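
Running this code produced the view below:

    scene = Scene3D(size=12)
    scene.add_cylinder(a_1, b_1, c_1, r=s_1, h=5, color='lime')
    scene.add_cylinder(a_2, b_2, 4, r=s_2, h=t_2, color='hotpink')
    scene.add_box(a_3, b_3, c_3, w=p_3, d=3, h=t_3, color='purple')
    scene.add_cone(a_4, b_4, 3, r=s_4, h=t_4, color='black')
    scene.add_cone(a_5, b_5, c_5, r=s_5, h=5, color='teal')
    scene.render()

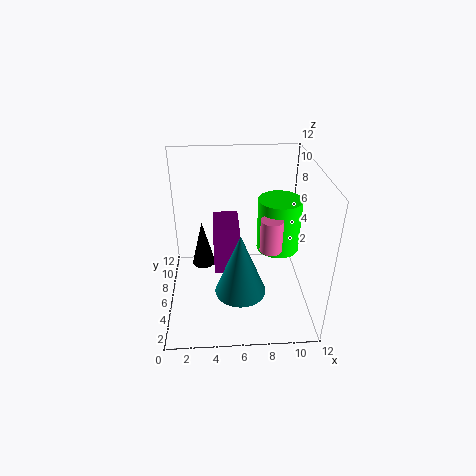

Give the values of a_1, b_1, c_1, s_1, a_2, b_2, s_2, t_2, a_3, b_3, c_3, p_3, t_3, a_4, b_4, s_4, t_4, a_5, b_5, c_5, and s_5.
a_1 = 10, b_1 = 9, c_1 = 3, s_1 = 2, a_2 = 9, b_2 = 7, s_2 = 1, t_2 = 3, a_3 = 4, b_3 = 4, c_3 = 4, p_3 = 2, t_3 = 4, a_4 = 3, b_4 = 7, s_4 = 1, t_4 = 4, a_5 = 6, b_5 = 3, c_5 = 3, s_5 = 2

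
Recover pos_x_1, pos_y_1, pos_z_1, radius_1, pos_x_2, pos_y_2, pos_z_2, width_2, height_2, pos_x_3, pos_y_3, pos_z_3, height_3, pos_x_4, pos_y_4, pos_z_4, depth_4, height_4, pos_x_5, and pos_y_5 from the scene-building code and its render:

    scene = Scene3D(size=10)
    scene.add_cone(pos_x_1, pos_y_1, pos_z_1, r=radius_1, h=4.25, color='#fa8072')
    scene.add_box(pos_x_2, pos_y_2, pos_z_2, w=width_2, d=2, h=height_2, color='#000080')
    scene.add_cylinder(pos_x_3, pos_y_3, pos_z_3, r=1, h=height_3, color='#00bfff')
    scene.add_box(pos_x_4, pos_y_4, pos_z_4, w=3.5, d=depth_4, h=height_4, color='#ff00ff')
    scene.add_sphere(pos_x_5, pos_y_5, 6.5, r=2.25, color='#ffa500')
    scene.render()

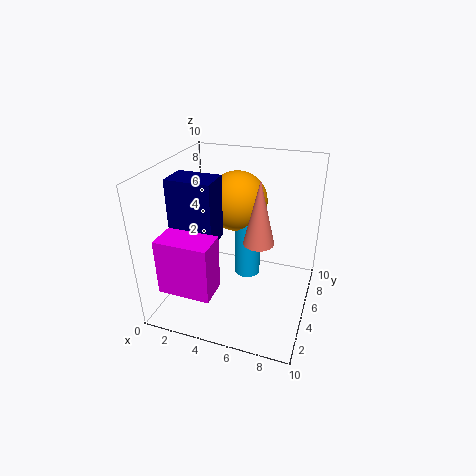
pos_x_1 = 6.75
pos_y_1 = 4
pos_z_1 = 5.5
radius_1 = 1
pos_x_2 = 1
pos_y_2 = 2.75
pos_z_2 = 5.25
width_2 = 3
height_2 = 4.25
pos_x_3 = 5
pos_y_3 = 7.25
pos_z_3 = 0.75
height_3 = 4.75
pos_x_4 = 1
pos_y_4 = 0.75
pos_z_4 = 2.5
depth_4 = 2
height_4 = 3.75
pos_x_5 = 4
pos_y_5 = 7.75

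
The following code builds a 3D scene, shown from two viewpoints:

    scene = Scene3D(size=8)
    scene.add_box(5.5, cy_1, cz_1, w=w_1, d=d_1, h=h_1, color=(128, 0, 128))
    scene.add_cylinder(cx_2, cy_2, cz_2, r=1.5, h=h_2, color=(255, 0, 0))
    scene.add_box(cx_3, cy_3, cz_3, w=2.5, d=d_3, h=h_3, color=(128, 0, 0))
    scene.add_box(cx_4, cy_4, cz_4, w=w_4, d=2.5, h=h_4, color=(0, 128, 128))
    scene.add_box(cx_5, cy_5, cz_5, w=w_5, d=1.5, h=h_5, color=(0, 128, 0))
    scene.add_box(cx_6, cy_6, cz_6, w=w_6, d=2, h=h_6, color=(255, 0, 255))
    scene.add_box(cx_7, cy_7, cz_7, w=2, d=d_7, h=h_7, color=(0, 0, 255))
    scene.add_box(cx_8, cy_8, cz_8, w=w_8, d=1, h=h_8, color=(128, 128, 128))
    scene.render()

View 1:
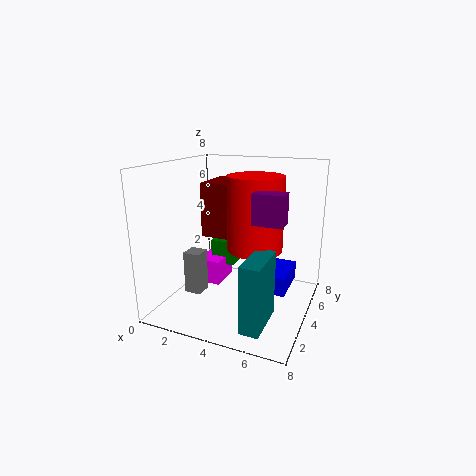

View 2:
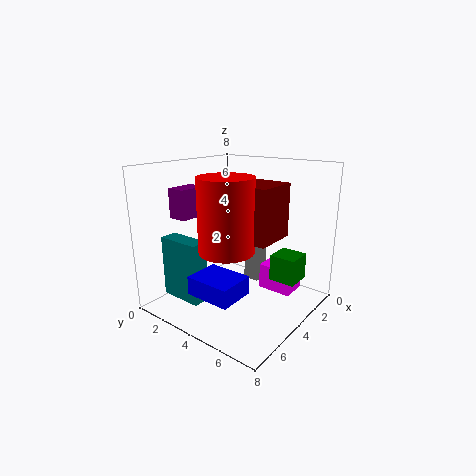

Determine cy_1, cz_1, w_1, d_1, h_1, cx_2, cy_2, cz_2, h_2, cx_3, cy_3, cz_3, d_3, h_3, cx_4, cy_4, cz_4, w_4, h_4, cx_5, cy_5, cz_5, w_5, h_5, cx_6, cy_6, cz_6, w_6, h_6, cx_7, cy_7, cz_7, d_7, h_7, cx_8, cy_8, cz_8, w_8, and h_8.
cy_1 = 2, cz_1 = 5.5, w_1 = 1.5, d_1 = 1, h_1 = 1.5, cx_2 = 5, cy_2 = 4, cz_2 = 3.5, h_2 = 4, cx_3 = 2, cy_3 = 3.5, cz_3 = 4, d_3 = 2.5, h_3 = 3, cx_4 = 5.5, cy_4 = 0.5, cz_4 = 0.5, w_4 = 1, h_4 = 3.5, cx_5 = 1.5, cy_5 = 5.5, cz_5 = 1.5, w_5 = 1.5, h_5 = 1.5, cx_6 = 1, cy_6 = 4.5, cz_6 = 0.5, w_6 = 1.5, h_6 = 1.5, cx_7 = 5, cy_7 = 3, cz_7 = 1.5, d_7 = 2.5, h_7 = 1, cx_8 = 1, cy_8 = 3, cz_8 = 0.5, w_8 = 1, h_8 = 2.5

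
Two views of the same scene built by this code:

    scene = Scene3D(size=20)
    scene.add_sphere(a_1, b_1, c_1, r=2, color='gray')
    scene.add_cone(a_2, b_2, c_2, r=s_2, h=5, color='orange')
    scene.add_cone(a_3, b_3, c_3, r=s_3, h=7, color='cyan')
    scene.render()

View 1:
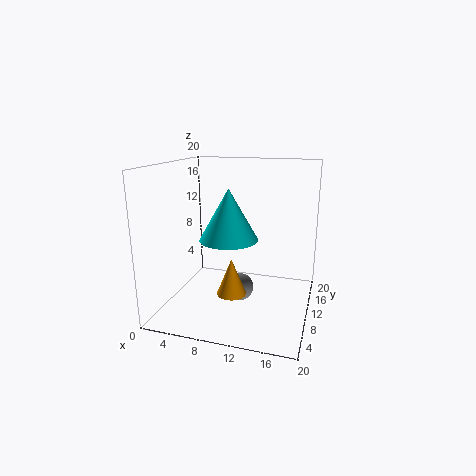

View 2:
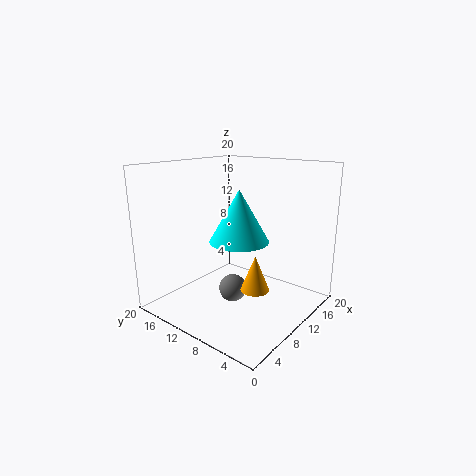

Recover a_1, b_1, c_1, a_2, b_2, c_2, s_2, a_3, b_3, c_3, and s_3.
a_1 = 10; b_1 = 11; c_1 = 2; a_2 = 10; b_2 = 7; c_2 = 3; s_2 = 2; a_3 = 9; b_3 = 9; c_3 = 10; s_3 = 4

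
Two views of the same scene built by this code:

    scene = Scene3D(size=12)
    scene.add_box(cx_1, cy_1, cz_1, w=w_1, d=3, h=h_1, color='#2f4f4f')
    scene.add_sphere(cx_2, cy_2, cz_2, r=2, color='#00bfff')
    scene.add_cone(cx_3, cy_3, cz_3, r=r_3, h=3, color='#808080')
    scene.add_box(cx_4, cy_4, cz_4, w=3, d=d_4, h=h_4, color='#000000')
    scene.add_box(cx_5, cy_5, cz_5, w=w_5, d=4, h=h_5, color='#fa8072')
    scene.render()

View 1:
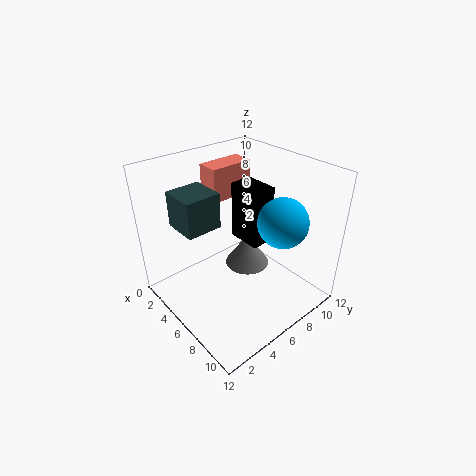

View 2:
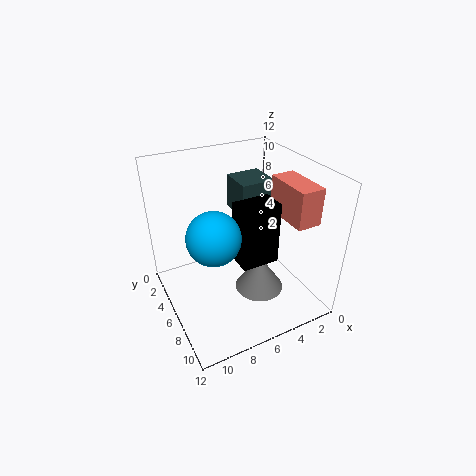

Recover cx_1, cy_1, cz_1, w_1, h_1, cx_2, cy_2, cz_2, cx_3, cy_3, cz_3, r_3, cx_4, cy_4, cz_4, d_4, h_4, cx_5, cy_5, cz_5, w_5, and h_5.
cx_1 = 2
cy_1 = 2
cz_1 = 7
w_1 = 3
h_1 = 3
cx_2 = 9
cy_2 = 8
cz_2 = 8
cx_3 = 5
cy_3 = 8
cz_3 = 2
r_3 = 2
cx_4 = 4
cy_4 = 7
cz_4 = 5
d_4 = 2
h_4 = 5
cx_5 = 1
cy_5 = 6
cz_5 = 8
w_5 = 2
h_5 = 3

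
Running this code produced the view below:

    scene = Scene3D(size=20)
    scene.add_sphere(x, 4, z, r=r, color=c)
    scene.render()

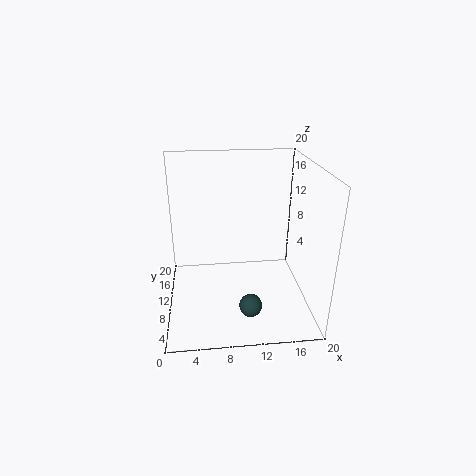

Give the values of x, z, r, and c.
x = 11, z = 3, r = 1.5, c = 'darkslategray'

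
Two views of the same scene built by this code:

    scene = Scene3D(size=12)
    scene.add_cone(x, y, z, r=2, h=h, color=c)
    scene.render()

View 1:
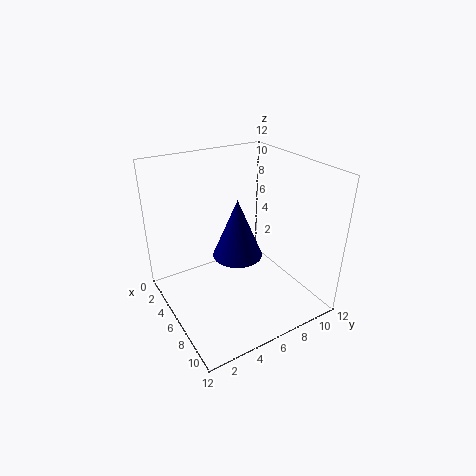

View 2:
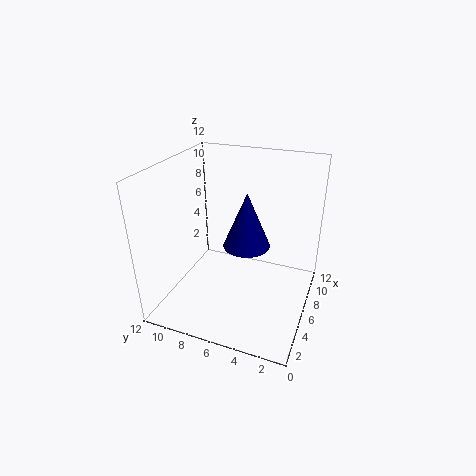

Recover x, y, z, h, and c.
x = 6.75, y = 5.5, z = 5, h = 4.75, c = 'navy'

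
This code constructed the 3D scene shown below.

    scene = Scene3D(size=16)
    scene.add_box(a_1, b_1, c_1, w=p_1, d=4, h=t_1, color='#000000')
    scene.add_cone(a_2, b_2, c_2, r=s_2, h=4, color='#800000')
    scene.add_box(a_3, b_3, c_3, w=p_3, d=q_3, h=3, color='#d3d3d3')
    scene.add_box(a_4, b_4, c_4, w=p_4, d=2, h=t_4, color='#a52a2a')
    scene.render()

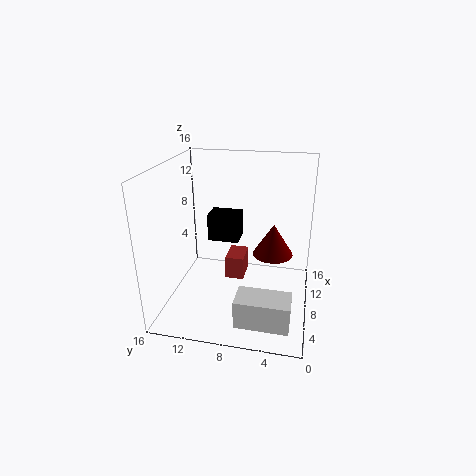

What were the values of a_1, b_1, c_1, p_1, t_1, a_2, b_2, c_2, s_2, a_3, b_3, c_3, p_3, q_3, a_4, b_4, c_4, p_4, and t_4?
a_1 = 12.5; b_1 = 9; c_1 = 5; p_1 = 3; t_1 = 3.5; a_2 = 12.5; b_2 = 4.5; c_2 = 4; s_2 = 2.5; a_3 = 1; b_3 = 1.5; c_3 = 1.5; p_3 = 3; q_3 = 5.5; a_4 = 6; b_4 = 7; c_4 = 4; p_4 = 3; t_4 = 2.5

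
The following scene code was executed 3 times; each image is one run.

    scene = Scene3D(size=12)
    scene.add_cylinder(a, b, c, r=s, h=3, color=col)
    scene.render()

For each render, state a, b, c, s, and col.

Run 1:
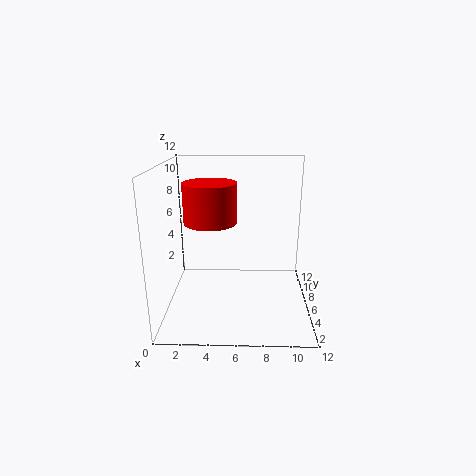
a = 4, b = 4, c = 8, s = 2, col = 'red'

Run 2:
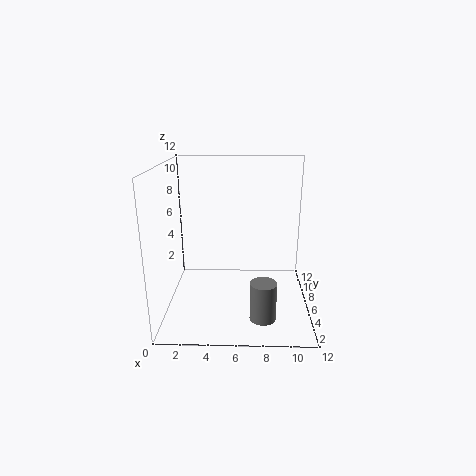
a = 8, b = 2, c = 1, s = 1, col = 'gray'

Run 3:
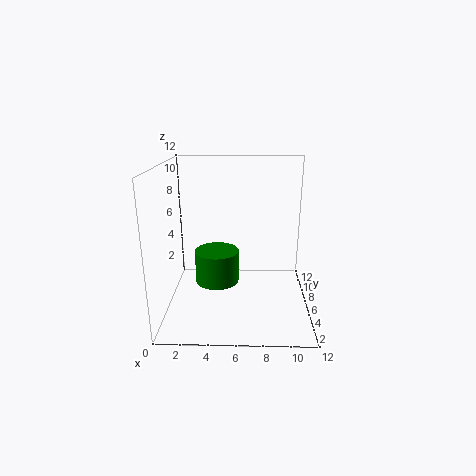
a = 4, b = 8, c = 1, s = 2, col = 'green'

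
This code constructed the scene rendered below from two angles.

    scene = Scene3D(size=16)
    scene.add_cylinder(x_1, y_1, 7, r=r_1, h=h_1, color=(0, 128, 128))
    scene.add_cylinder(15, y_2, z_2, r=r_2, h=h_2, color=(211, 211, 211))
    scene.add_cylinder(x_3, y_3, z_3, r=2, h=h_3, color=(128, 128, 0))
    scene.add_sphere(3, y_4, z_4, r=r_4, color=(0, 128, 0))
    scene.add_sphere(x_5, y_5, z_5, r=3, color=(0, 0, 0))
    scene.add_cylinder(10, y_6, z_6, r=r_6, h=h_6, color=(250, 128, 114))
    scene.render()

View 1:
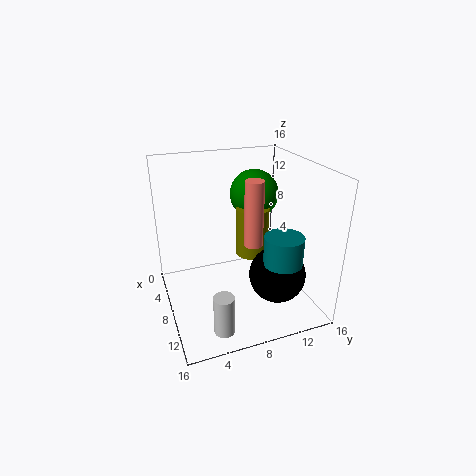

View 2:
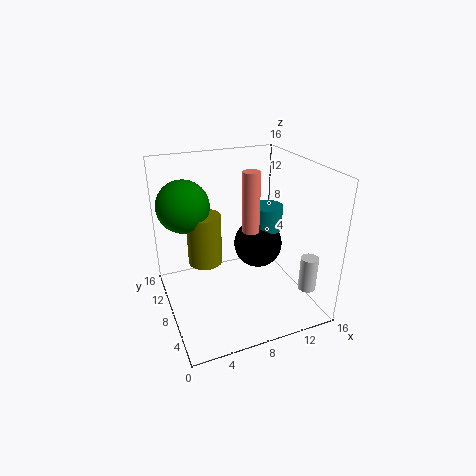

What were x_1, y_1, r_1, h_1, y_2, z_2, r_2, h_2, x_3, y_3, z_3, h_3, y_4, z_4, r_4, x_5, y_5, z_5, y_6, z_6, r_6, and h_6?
x_1 = 13, y_1 = 11, r_1 = 2, h_1 = 3, y_2 = 4, z_2 = 2, r_2 = 1, h_2 = 4, x_3 = 5, y_3 = 11, z_3 = 4, h_3 = 6, y_4 = 12, z_4 = 11, r_4 = 3, x_5 = 12, y_5 = 11, z_5 = 5, y_6 = 9, z_6 = 8, r_6 = 1, h_6 = 7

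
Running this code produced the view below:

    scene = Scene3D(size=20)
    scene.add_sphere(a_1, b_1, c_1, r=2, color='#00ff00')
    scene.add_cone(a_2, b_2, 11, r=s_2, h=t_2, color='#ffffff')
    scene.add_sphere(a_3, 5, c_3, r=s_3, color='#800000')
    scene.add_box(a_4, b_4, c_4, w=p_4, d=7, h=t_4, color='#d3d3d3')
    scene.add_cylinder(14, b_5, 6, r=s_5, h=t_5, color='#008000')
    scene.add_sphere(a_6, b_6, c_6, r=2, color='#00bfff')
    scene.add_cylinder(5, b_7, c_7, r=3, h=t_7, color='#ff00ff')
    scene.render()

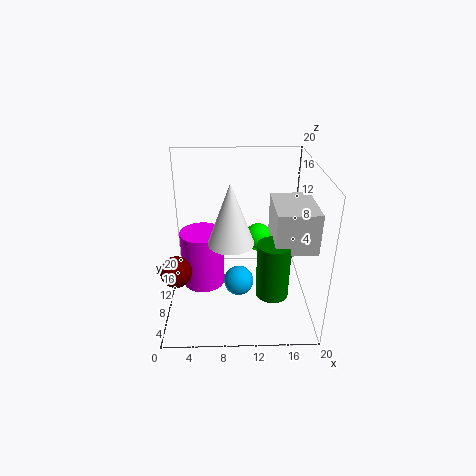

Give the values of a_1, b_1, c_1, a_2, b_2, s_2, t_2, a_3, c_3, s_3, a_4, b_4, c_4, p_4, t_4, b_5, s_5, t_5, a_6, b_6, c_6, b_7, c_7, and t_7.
a_1 = 13
b_1 = 12
c_1 = 9
a_2 = 9
b_2 = 7
s_2 = 3
t_2 = 8
a_3 = 2
c_3 = 8
s_3 = 2
a_4 = 14
b_4 = 2
c_4 = 12
p_4 = 5
t_4 = 5
b_5 = 3
s_5 = 2
t_5 = 7
a_6 = 10
b_6 = 7
c_6 = 5
b_7 = 10
c_7 = 3
t_7 = 8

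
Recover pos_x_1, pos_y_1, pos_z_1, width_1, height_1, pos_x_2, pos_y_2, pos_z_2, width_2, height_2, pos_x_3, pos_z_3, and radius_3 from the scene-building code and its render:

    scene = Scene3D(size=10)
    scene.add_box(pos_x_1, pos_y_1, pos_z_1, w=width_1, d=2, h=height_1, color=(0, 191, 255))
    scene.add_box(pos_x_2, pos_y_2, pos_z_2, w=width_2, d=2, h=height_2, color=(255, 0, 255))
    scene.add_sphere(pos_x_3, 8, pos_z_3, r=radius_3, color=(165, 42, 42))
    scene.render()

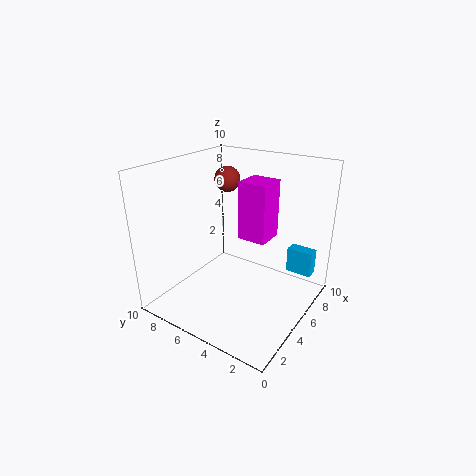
pos_x_1 = 9; pos_y_1 = 1; pos_z_1 = 1; width_1 = 1; height_1 = 2; pos_x_2 = 5; pos_y_2 = 3; pos_z_2 = 5; width_2 = 2; height_2 = 4; pos_x_3 = 8; pos_z_3 = 8; radius_3 = 1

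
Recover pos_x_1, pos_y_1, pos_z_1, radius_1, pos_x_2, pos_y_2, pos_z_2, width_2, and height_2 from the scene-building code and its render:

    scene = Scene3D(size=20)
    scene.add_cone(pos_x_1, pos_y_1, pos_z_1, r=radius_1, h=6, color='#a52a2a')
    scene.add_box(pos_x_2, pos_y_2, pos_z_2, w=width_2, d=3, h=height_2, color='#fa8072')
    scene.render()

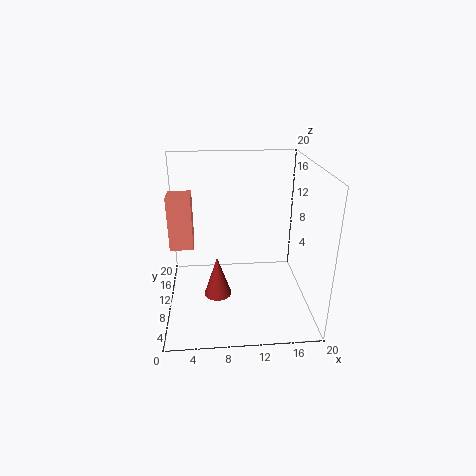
pos_x_1 = 7
pos_y_1 = 10
pos_z_1 = 1
radius_1 = 2
pos_x_2 = 1
pos_y_2 = 7
pos_z_2 = 10
width_2 = 3
height_2 = 7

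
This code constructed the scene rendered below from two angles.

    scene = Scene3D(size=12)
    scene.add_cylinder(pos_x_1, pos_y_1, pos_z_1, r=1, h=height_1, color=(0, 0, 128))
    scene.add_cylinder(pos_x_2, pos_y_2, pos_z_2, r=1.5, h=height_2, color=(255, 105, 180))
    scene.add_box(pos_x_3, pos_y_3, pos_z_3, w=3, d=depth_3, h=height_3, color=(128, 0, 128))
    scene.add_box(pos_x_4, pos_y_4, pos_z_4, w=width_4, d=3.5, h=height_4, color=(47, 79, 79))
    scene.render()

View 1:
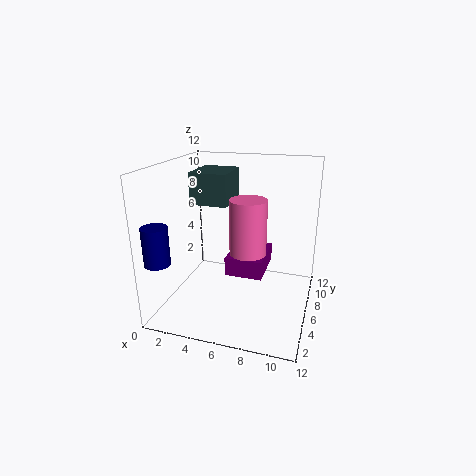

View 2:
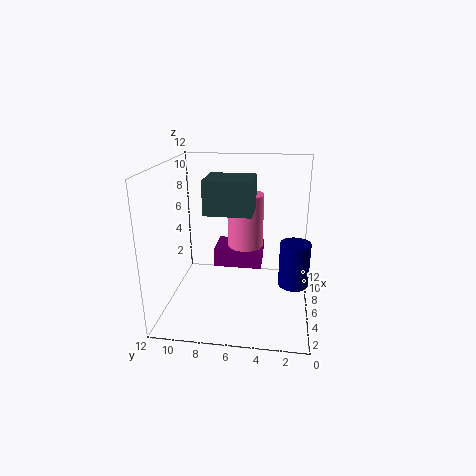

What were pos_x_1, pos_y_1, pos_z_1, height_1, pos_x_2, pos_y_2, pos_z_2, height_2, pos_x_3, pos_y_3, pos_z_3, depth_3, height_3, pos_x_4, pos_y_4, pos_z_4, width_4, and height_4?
pos_x_1 = 1; pos_y_1 = 1.5; pos_z_1 = 5; height_1 = 3; pos_x_2 = 7; pos_y_2 = 5.5; pos_z_2 = 4.5; height_2 = 5; pos_x_3 = 5.5; pos_y_3 = 4; pos_z_3 = 3.5; depth_3 = 4; height_3 = 1.5; pos_x_4 = 2.5; pos_y_4 = 4.5; pos_z_4 = 9; width_4 = 3; height_4 = 2.5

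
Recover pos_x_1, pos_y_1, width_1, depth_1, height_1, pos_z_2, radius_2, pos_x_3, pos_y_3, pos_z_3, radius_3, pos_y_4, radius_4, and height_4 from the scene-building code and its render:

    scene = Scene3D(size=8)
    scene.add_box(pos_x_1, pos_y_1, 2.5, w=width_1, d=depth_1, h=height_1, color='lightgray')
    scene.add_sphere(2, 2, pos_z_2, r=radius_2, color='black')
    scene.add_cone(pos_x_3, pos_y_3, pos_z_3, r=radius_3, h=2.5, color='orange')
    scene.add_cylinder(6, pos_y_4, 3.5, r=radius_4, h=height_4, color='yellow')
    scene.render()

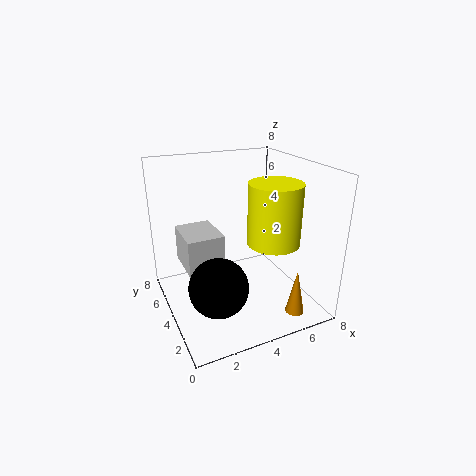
pos_x_1 = 1
pos_y_1 = 3.5
width_1 = 2
depth_1 = 2.5
height_1 = 2
pos_z_2 = 2.5
radius_2 = 1.5
pos_x_3 = 6
pos_y_3 = 1
pos_z_3 = 0.5
radius_3 = 0.5
pos_y_4 = 3.5
radius_4 = 1.5
height_4 = 3.5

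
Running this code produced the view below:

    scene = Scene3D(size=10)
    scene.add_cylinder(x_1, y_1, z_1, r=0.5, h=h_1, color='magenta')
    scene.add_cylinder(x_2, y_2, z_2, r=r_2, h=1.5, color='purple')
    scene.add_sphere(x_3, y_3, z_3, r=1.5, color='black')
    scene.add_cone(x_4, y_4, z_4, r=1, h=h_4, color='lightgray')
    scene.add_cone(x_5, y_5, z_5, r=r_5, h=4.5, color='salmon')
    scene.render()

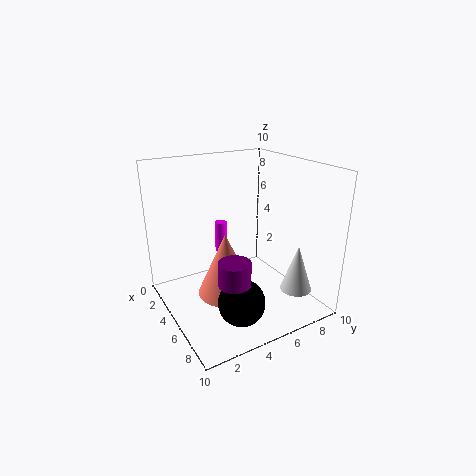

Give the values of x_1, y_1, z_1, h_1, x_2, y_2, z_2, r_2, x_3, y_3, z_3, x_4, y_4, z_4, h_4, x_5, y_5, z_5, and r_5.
x_1 = 0.5, y_1 = 6, z_1 = 2, h_1 = 2.5, x_2 = 8, y_2 = 3, z_2 = 3.5, r_2 = 1, x_3 = 8, y_3 = 3.5, z_3 = 2, x_4 = 9, y_4 = 7, z_4 = 2.5, h_4 = 3, x_5 = 5, y_5 = 4, z_5 = 1, r_5 = 2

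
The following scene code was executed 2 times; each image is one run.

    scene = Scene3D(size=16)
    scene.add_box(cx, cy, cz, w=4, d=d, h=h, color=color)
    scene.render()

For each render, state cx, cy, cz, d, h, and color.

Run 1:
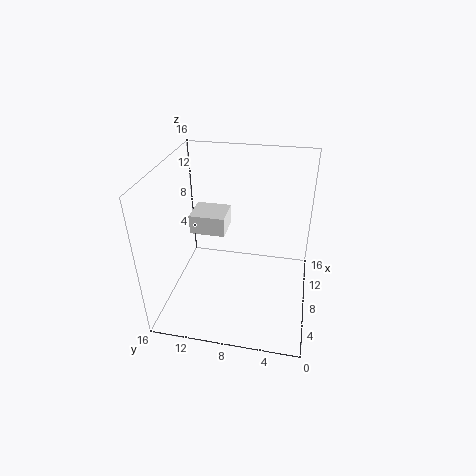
cx = 11.5; cy = 10.5; cz = 5.5; d = 4.5; h = 2.5; color = 'white'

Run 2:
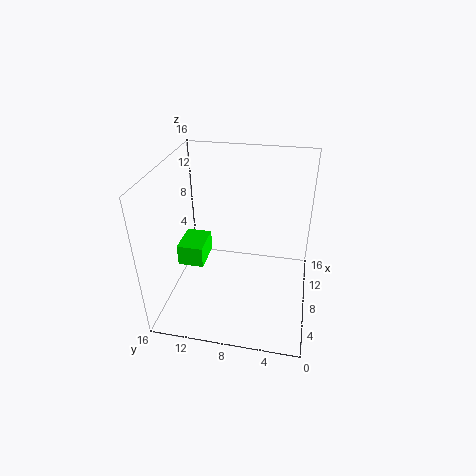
cx = 7; cy = 12; cz = 4; d = 3; h = 2.5; color = 'lime'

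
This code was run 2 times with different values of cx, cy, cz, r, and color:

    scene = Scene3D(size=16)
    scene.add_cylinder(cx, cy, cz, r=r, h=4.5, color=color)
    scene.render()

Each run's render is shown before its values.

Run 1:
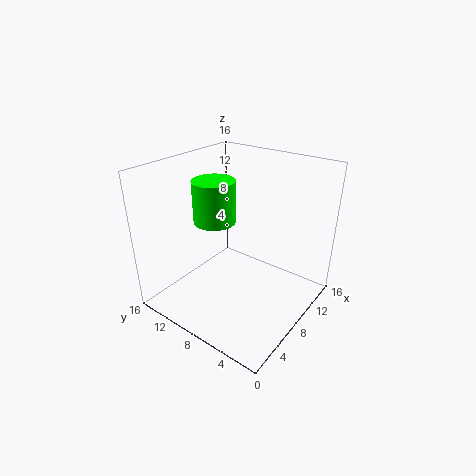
cx = 6.25; cy = 9.75; cz = 10.25; r = 2.25; color = 'lime'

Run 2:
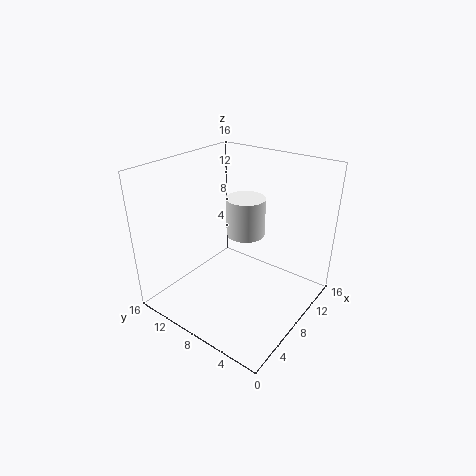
cx = 10.5; cy = 8.75; cz = 7.25; r = 2.25; color = 'white'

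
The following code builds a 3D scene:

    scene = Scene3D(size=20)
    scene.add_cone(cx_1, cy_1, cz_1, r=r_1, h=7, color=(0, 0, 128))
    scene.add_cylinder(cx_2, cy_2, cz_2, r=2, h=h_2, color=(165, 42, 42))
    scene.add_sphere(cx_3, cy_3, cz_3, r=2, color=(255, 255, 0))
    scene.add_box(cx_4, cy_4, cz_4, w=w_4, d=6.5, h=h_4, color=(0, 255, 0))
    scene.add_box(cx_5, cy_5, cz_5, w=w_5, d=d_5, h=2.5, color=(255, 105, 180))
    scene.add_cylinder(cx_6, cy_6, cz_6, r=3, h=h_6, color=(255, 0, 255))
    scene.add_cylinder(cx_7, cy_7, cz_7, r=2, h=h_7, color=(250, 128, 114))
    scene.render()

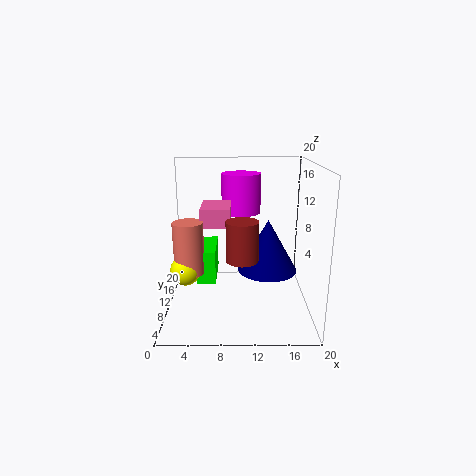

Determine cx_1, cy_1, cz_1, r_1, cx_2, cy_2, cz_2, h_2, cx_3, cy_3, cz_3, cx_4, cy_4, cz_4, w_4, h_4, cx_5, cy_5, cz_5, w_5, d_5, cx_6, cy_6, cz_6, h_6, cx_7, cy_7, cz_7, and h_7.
cx_1 = 14
cy_1 = 8.5
cz_1 = 6
r_1 = 4
cx_2 = 10.5
cy_2 = 4.5
cz_2 = 9
h_2 = 5
cx_3 = 3
cy_3 = 7
cz_3 = 6.5
cx_4 = 4.5
cy_4 = 7
cz_4 = 4.5
w_4 = 2.5
h_4 = 4.5
cx_5 = 5
cy_5 = 8
cz_5 = 12
w_5 = 4
d_5 = 6
cx_6 = 10.5
cy_6 = 16.5
cz_6 = 12
h_6 = 6
cx_7 = 3.5
cy_7 = 7.5
cz_7 = 6
h_7 = 7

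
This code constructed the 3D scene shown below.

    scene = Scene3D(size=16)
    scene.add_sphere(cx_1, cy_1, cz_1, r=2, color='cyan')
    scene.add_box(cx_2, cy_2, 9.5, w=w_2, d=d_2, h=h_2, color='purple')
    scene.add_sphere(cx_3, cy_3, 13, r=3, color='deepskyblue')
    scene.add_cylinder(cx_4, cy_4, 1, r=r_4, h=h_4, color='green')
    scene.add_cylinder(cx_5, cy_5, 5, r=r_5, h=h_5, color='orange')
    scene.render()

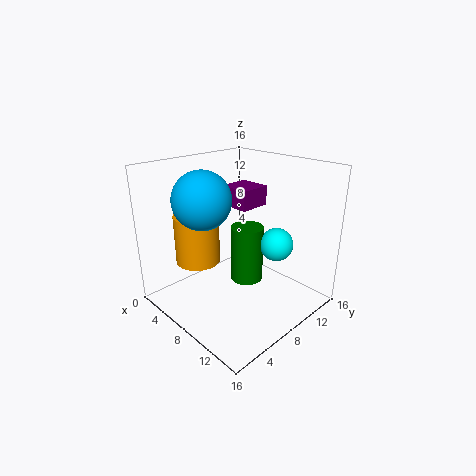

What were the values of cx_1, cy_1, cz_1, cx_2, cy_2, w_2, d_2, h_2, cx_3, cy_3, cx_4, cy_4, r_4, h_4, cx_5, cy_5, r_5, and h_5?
cx_1 = 9.5, cy_1 = 13, cz_1 = 6, cx_2 = 1.5, cy_2 = 11.5, w_2 = 4, d_2 = 4, h_2 = 2.5, cx_3 = 7, cy_3 = 4, cx_4 = 6.5, cy_4 = 11, r_4 = 2, h_4 = 7, cx_5 = 4.5, cy_5 = 5, r_5 = 2.5, h_5 = 5.5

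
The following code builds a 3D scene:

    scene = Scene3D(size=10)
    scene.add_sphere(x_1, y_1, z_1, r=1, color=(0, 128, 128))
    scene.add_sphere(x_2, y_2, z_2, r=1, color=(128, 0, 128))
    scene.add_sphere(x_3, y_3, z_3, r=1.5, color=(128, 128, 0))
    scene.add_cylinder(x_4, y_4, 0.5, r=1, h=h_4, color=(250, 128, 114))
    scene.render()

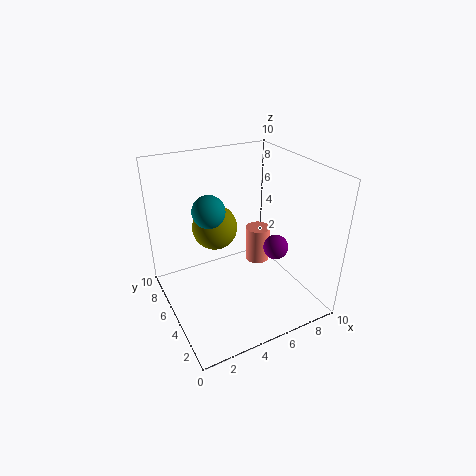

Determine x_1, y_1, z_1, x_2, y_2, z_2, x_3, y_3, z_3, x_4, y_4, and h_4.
x_1 = 2.5
y_1 = 4
z_1 = 8
x_2 = 9
y_2 = 6
z_2 = 2.5
x_3 = 3.5
y_3 = 5.5
z_3 = 6
x_4 = 8.5
y_4 = 8
h_4 = 3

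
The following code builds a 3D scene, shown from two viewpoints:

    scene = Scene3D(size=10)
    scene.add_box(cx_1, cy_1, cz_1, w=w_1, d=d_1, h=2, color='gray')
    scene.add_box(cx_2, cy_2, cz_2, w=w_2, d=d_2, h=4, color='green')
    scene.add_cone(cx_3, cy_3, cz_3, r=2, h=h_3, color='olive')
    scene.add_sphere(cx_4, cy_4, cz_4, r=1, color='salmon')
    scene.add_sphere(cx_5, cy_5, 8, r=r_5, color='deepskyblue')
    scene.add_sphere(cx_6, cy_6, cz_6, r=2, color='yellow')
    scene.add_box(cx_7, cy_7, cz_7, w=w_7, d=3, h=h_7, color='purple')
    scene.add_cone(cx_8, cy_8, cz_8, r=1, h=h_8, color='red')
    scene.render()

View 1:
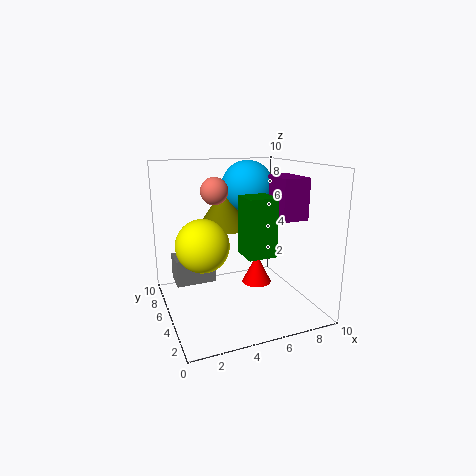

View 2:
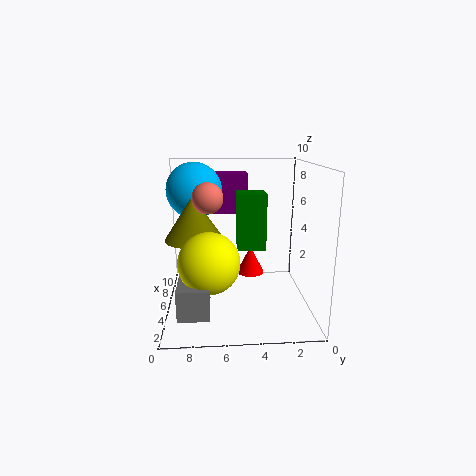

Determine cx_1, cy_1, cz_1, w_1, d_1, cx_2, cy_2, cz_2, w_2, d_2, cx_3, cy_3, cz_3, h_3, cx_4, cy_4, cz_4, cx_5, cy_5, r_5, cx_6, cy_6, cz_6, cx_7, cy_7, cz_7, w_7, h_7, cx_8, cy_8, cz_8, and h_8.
cx_1 = 1; cy_1 = 7; cz_1 = 1; w_1 = 3; d_1 = 2; cx_2 = 5; cy_2 = 3; cz_2 = 4; w_2 = 2; d_2 = 2; cx_3 = 5; cy_3 = 8; cz_3 = 5; h_3 = 3; cx_4 = 4; cy_4 = 7; cz_4 = 8; cx_5 = 7; cy_5 = 8; r_5 = 2; cx_6 = 3; cy_6 = 7; cz_6 = 4; cx_7 = 8; cy_7 = 4; cz_7 = 6; w_7 = 2; h_7 = 3; cx_8 = 6; cy_8 = 4; cz_8 = 2; h_8 = 2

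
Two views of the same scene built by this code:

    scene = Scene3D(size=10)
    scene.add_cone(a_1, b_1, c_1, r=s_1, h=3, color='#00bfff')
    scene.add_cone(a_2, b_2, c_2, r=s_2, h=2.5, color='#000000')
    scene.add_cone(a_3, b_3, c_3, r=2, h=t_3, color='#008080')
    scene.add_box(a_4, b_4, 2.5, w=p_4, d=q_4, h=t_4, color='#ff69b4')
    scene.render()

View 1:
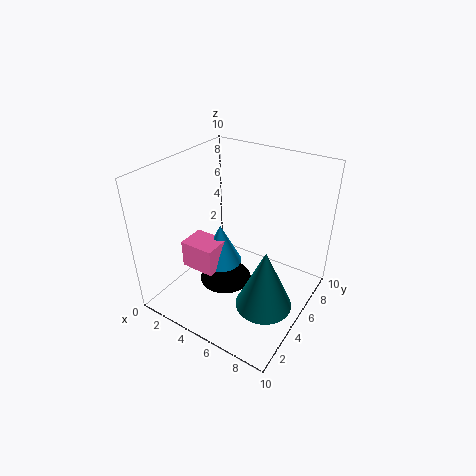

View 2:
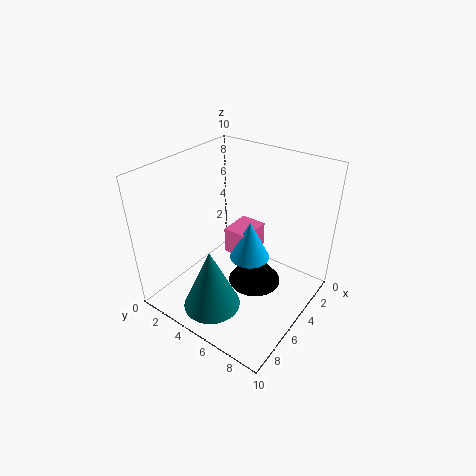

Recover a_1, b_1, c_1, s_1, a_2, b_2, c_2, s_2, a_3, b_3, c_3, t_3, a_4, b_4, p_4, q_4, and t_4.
a_1 = 3.5, b_1 = 5, c_1 = 2.5, s_1 = 1.5, a_2 = 3.5, b_2 = 5.5, c_2 = 0.5, s_2 = 2, a_3 = 7.5, b_3 = 4.5, c_3 = 0.5, t_3 = 4.5, a_4 = 1.5, b_4 = 3, p_4 = 2.5, q_4 = 2, t_4 = 2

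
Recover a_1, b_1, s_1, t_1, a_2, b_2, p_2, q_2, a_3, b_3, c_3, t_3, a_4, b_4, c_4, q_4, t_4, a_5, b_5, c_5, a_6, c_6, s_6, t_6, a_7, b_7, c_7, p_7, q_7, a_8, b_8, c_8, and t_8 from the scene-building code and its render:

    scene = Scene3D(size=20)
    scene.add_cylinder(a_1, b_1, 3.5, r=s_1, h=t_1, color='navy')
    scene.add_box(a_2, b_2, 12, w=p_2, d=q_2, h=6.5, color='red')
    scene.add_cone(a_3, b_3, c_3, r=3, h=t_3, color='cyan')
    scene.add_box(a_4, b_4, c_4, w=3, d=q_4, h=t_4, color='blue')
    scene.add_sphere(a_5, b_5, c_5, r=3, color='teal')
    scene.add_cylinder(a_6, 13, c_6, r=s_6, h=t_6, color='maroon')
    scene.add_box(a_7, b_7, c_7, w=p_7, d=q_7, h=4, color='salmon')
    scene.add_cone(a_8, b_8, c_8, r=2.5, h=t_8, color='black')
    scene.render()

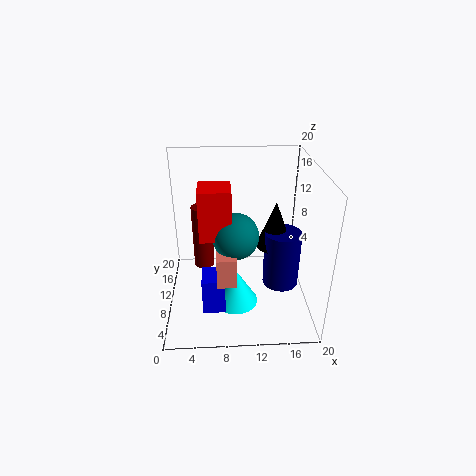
a_1 = 16; b_1 = 8.5; s_1 = 2.5; t_1 = 8; a_2 = 5; b_2 = 5.5; p_2 = 4; q_2 = 4; a_3 = 9.5; b_3 = 6.5; c_3 = 2; t_3 = 5; a_4 = 5; b_4 = 4; c_4 = 2; q_4 = 3.5; t_4 = 5; a_5 = 9.5; b_5 = 7; c_5 = 12; a_6 = 5; c_6 = 4; s_6 = 1.5; t_6 = 9.5; a_7 = 7; b_7 = 3.5; c_7 = 6.5; p_7 = 2.5; q_7 = 3; a_8 = 15; b_8 = 9.5; c_8 = 9; t_8 = 6.5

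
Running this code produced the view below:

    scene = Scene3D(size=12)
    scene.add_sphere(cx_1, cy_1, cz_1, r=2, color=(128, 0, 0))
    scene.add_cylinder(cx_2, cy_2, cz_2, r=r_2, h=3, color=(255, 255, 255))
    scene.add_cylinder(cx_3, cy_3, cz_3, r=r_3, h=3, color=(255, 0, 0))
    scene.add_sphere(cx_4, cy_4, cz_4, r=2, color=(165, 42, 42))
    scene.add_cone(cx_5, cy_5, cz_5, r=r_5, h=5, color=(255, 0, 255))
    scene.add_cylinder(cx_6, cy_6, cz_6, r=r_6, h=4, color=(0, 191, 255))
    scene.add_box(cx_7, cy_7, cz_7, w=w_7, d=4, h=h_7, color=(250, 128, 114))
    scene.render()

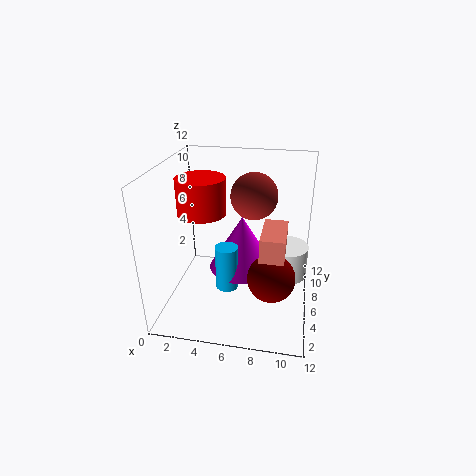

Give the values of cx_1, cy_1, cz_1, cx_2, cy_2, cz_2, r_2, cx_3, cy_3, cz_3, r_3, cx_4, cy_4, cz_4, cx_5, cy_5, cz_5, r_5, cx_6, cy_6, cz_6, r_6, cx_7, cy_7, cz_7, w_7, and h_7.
cx_1 = 9, cy_1 = 5, cz_1 = 3, cx_2 = 10, cy_2 = 9, cz_2 = 1, r_2 = 2, cx_3 = 3, cy_3 = 6, cz_3 = 8, r_3 = 2, cx_4 = 7, cy_4 = 8, cz_4 = 9, cx_5 = 6, cy_5 = 8, cz_5 = 2, r_5 = 3, cx_6 = 5, cy_6 = 6, cz_6 = 1, r_6 = 1, cx_7 = 8, cy_7 = 4, cz_7 = 5, w_7 = 2, h_7 = 2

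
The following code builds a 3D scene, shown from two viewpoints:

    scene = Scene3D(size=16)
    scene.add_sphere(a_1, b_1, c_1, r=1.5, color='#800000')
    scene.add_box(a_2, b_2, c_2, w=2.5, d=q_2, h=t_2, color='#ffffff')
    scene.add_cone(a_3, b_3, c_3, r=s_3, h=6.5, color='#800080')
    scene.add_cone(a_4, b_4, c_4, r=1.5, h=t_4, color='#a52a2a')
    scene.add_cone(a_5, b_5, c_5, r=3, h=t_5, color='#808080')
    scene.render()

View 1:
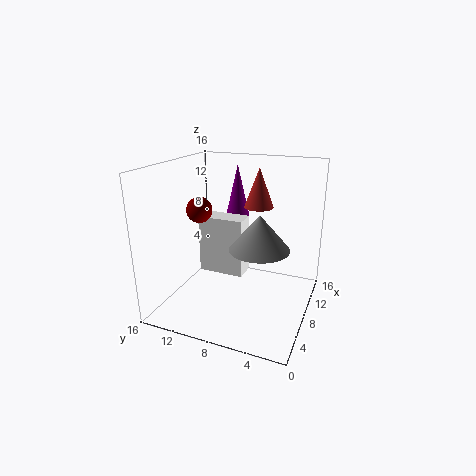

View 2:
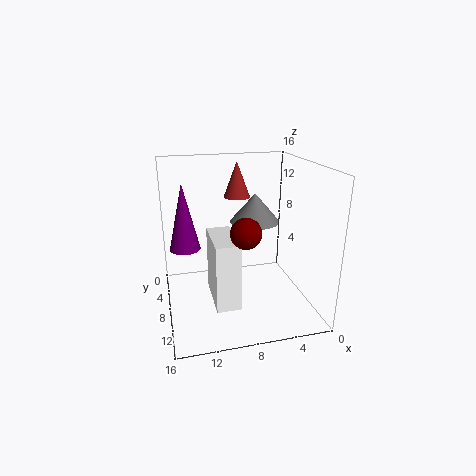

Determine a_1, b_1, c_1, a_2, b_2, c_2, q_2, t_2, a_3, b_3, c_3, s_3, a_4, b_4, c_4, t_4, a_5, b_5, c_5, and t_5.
a_1 = 8.5, b_1 = 13, c_1 = 10.5, a_2 = 9, b_2 = 8, c_2 = 2.5, q_2 = 5.5, t_2 = 7, a_3 = 14, b_3 = 10.5, c_3 = 8.5, s_3 = 1.5, a_4 = 7.5, b_4 = 5.5, c_4 = 12, t_4 = 4, a_5 = 5, b_5 = 4.5, c_5 = 8.5, t_5 = 3.5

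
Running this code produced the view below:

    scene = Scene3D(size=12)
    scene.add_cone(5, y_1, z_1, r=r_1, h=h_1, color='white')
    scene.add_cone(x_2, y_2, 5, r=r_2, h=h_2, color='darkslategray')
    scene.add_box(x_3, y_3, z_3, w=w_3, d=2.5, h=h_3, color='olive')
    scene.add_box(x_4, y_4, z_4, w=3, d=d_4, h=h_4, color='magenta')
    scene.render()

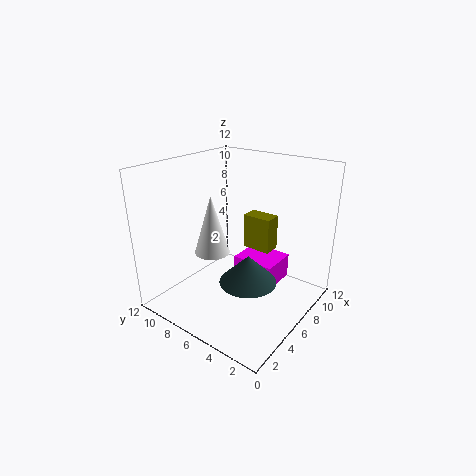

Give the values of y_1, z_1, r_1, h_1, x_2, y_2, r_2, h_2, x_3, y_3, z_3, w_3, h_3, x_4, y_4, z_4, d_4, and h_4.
y_1 = 8, z_1 = 4.5, r_1 = 1.5, h_1 = 5, x_2 = 2.5, y_2 = 2.5, r_2 = 2, h_2 = 2, x_3 = 7.5, y_3 = 4, z_3 = 4.5, w_3 = 1.5, h_3 = 3, x_4 = 5.5, y_4 = 2.5, z_4 = 2.5, d_4 = 3.5, h_4 = 2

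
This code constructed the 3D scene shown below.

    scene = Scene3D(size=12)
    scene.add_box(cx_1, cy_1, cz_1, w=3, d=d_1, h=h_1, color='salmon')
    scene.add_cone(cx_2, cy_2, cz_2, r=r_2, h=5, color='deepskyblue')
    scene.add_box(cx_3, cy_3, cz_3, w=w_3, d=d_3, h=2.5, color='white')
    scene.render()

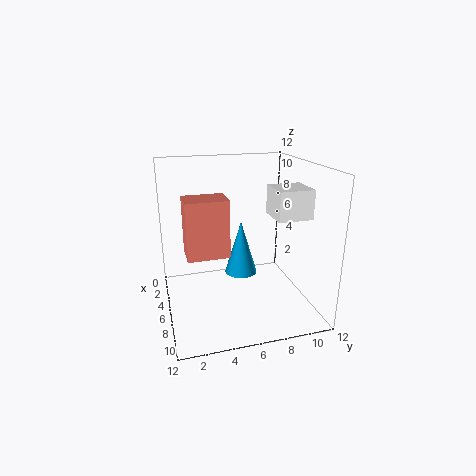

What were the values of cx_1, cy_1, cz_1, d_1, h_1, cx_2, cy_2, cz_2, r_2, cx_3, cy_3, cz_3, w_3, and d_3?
cx_1 = 0.5, cy_1 = 2, cz_1 = 3, d_1 = 4, h_1 = 5.5, cx_2 = 3.5, cy_2 = 7, cz_2 = 1.5, r_2 = 1.5, cx_3 = 4.5, cy_3 = 9, cz_3 = 7.5, w_3 = 3, d_3 = 3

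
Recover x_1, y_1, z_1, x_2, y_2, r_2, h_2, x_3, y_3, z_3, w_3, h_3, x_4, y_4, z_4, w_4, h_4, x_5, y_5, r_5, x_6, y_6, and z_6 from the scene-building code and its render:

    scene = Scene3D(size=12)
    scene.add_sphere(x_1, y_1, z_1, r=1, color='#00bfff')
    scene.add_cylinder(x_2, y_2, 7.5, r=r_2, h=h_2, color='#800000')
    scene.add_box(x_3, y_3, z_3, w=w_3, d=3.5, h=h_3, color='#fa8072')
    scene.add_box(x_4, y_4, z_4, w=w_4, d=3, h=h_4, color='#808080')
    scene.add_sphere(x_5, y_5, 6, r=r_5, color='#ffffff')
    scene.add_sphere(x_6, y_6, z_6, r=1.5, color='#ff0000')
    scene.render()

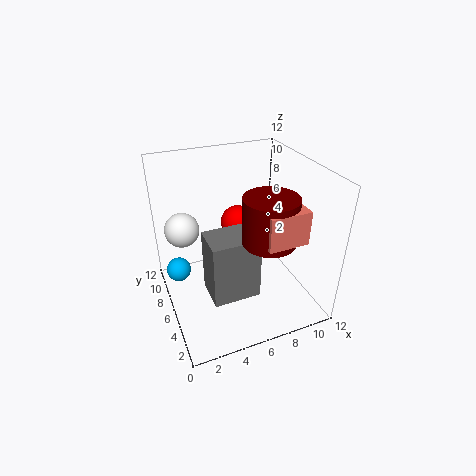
x_1 = 1, y_1 = 7, z_1 = 3.5, x_2 = 7, y_2 = 2.5, r_2 = 2, h_2 = 3.5, x_3 = 6, y_3 = 0.5, z_3 = 8, w_3 = 3, h_3 = 2.5, x_4 = 3, y_4 = 3.5, z_4 = 1.5, w_4 = 4, h_4 = 5.5, x_5 = 2, y_5 = 9, r_5 = 1.5, x_6 = 7, y_6 = 8.5, z_6 = 6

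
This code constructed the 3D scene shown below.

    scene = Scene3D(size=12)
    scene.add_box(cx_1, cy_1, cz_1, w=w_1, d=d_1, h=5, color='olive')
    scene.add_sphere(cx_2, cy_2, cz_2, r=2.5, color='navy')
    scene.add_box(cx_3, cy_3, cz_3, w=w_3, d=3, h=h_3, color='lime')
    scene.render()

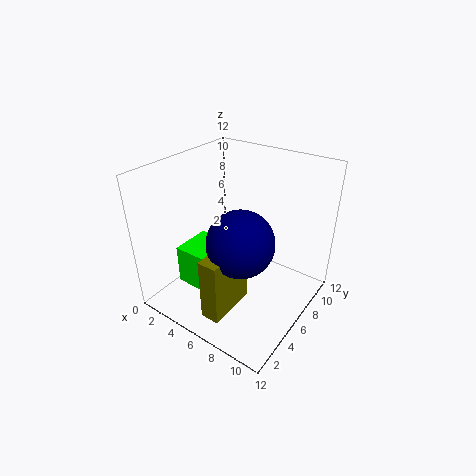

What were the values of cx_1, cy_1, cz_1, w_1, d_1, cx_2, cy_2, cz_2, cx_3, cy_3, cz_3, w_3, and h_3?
cx_1 = 6.5; cy_1 = 0.5; cz_1 = 2; w_1 = 1.5; d_1 = 4; cx_2 = 8; cy_2 = 3.5; cz_2 = 7.5; cx_3 = 4; cy_3 = 1; cz_3 = 4; w_3 = 3.5; h_3 = 3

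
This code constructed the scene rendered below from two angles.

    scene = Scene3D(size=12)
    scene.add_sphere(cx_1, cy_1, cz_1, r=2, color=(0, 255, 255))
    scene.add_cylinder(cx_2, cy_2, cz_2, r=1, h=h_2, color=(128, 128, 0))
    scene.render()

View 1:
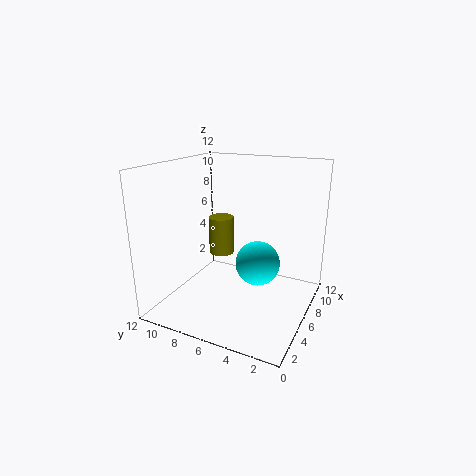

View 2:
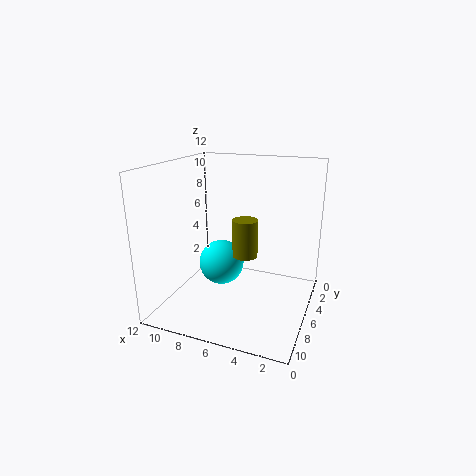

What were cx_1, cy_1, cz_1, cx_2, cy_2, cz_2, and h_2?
cx_1 = 8
cy_1 = 5
cz_1 = 3
cx_2 = 5
cy_2 = 7
cz_2 = 5
h_2 = 3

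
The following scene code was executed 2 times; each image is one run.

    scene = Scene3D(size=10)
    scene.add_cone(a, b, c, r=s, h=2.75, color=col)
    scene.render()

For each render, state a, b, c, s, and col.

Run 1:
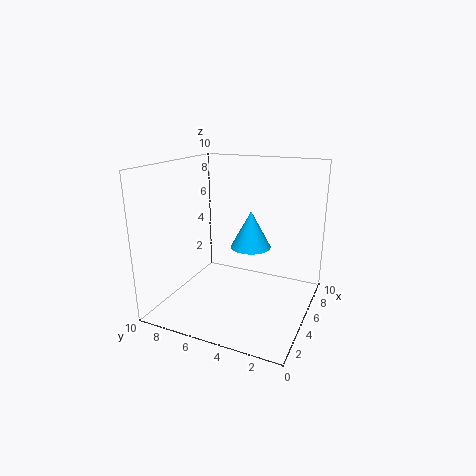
a = 6.75, b = 4.75, c = 3.75, s = 1.5, col = 'deepskyblue'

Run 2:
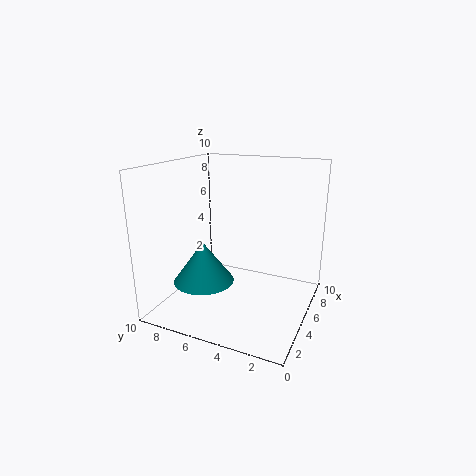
a = 2.75, b = 6.5, c = 2.5, s = 2, col = 'teal'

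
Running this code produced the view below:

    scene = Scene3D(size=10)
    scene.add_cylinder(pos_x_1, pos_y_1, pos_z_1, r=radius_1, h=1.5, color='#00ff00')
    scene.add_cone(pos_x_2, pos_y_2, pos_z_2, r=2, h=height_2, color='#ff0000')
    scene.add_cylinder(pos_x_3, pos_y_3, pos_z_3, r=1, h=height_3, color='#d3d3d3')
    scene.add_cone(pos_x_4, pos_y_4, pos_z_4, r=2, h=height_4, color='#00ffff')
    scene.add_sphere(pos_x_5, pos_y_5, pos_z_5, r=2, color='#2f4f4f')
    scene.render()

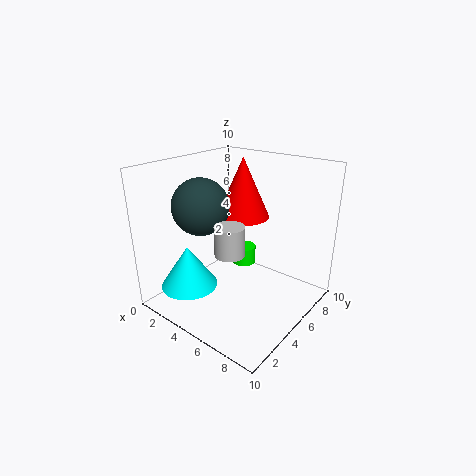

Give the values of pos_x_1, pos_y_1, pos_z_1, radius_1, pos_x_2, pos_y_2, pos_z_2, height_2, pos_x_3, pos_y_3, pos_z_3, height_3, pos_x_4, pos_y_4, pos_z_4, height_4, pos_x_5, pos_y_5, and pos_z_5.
pos_x_1 = 2.5
pos_y_1 = 9
pos_z_1 = 0.5
radius_1 = 1
pos_x_2 = 3.5
pos_y_2 = 7.5
pos_z_2 = 5.5
height_2 = 4.5
pos_x_3 = 5.5
pos_y_3 = 3.5
pos_z_3 = 4.5
height_3 = 2
pos_x_4 = 2.5
pos_y_4 = 2.5
pos_z_4 = 1.5
height_4 = 3
pos_x_5 = 2.5
pos_y_5 = 4
pos_z_5 = 7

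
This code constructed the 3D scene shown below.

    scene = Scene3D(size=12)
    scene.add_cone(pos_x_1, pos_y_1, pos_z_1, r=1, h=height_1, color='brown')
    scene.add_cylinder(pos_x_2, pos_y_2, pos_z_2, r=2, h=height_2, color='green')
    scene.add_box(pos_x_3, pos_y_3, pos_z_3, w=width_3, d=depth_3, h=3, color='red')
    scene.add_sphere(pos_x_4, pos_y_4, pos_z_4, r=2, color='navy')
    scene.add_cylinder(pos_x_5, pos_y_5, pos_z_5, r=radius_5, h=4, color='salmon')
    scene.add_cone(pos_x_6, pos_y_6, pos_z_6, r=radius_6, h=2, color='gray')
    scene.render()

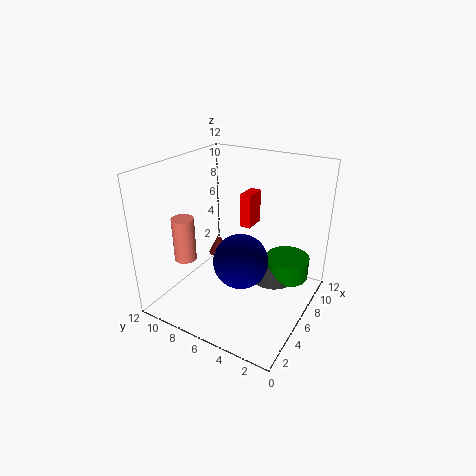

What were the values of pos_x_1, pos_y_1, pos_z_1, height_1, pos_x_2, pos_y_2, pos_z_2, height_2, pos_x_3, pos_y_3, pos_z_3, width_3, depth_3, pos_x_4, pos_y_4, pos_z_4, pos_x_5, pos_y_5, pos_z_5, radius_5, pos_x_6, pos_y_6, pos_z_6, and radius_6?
pos_x_1 = 9; pos_y_1 = 10; pos_z_1 = 2; height_1 = 2; pos_x_2 = 10; pos_y_2 = 3; pos_z_2 = 1; height_2 = 2; pos_x_3 = 8; pos_y_3 = 6; pos_z_3 = 6; width_3 = 2; depth_3 = 1; pos_x_4 = 3; pos_y_4 = 4; pos_z_4 = 6; pos_x_5 = 5; pos_y_5 = 11; pos_z_5 = 3; radius_5 = 1; pos_x_6 = 9; pos_y_6 = 4; pos_z_6 = 1; radius_6 = 2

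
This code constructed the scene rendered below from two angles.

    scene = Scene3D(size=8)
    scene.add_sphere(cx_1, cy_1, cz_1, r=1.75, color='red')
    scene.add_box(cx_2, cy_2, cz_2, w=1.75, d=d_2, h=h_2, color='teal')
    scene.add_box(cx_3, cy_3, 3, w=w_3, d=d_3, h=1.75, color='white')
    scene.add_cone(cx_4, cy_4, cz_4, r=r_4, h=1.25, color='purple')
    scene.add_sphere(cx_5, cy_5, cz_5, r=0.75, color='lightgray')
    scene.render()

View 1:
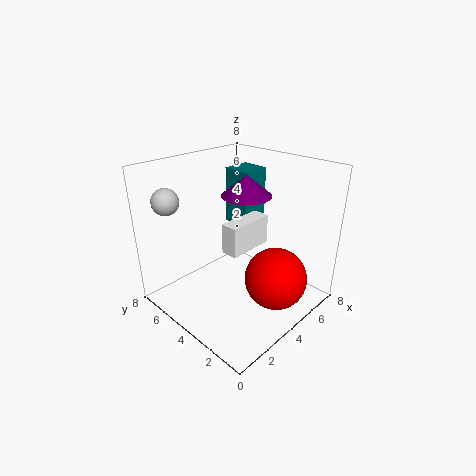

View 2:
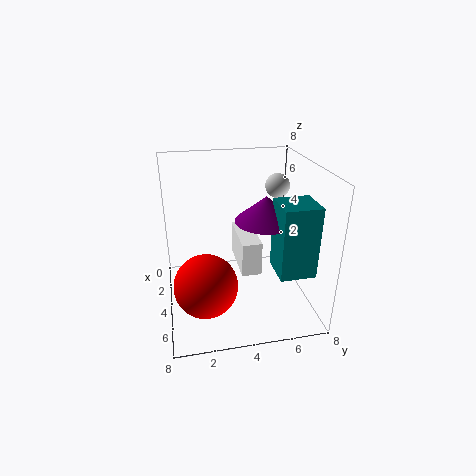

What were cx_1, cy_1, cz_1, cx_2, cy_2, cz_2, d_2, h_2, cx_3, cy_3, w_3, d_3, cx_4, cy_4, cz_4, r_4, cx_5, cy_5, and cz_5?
cx_1 = 5, cy_1 = 2, cz_1 = 1.75, cx_2 = 6, cy_2 = 5.25, cz_2 = 3.5, d_2 = 1.75, h_2 = 3.5, cx_3 = 3.5, cy_3 = 3.75, w_3 = 2.75, d_3 = 1, cx_4 = 5.75, cy_4 = 5, cz_4 = 5.75, r_4 = 1.5, cx_5 = 1.5, cy_5 = 7, cz_5 = 6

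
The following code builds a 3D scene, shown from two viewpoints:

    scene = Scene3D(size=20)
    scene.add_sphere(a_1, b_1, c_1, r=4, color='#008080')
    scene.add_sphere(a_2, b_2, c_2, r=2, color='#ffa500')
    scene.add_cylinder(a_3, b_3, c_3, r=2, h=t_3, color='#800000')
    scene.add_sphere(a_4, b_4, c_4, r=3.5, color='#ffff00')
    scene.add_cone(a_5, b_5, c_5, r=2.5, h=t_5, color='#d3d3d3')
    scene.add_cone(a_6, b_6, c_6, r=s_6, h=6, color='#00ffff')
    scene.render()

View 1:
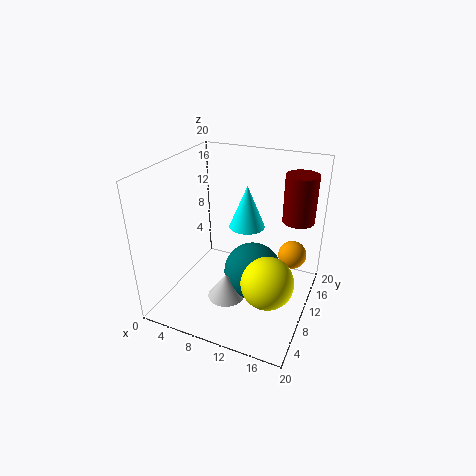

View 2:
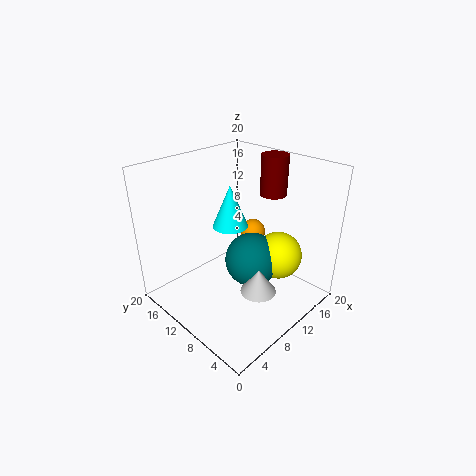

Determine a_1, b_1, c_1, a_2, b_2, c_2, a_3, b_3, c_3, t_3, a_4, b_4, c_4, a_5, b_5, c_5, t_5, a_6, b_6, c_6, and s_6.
a_1 = 12.5, b_1 = 9.5, c_1 = 5.5, a_2 = 17, b_2 = 13.5, c_2 = 7, a_3 = 18, b_3 = 10.5, c_3 = 14, t_3 = 6, a_4 = 15.5, b_4 = 7, c_4 = 6, a_5 = 10, b_5 = 6, c_5 = 3, t_5 = 3.5, a_6 = 10.5, b_6 = 12, c_6 = 11, s_6 = 2.5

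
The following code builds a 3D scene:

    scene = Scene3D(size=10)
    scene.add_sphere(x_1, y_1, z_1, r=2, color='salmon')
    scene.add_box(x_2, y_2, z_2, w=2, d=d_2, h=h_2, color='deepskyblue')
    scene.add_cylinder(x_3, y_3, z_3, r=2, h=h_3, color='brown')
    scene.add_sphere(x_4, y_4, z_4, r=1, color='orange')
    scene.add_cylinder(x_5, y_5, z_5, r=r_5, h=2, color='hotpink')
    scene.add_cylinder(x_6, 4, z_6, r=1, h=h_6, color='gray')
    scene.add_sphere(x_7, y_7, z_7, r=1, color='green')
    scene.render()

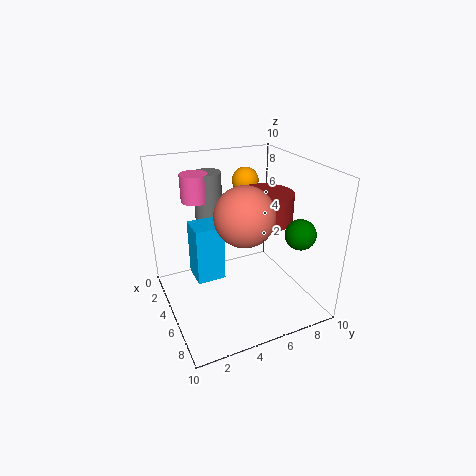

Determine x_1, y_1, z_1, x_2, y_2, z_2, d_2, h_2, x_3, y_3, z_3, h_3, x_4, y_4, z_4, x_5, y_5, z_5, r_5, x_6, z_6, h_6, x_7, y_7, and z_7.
x_1 = 6; y_1 = 5; z_1 = 7; x_2 = 3; y_2 = 2; z_2 = 2; d_2 = 2; h_2 = 4; x_3 = 5; y_3 = 7; z_3 = 6; h_3 = 2; x_4 = 2; y_4 = 7; z_4 = 8; x_5 = 2; y_5 = 3; z_5 = 7; r_5 = 1; x_6 = 2; z_6 = 5; h_6 = 4; x_7 = 8; y_7 = 8; z_7 = 6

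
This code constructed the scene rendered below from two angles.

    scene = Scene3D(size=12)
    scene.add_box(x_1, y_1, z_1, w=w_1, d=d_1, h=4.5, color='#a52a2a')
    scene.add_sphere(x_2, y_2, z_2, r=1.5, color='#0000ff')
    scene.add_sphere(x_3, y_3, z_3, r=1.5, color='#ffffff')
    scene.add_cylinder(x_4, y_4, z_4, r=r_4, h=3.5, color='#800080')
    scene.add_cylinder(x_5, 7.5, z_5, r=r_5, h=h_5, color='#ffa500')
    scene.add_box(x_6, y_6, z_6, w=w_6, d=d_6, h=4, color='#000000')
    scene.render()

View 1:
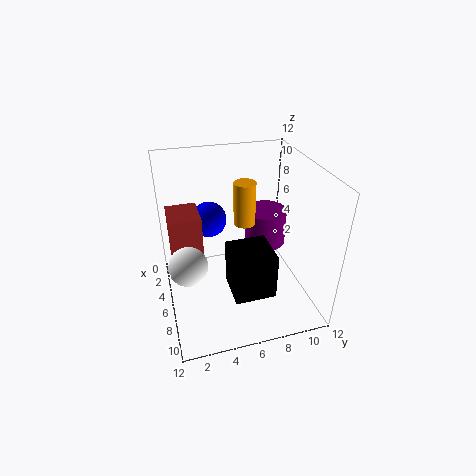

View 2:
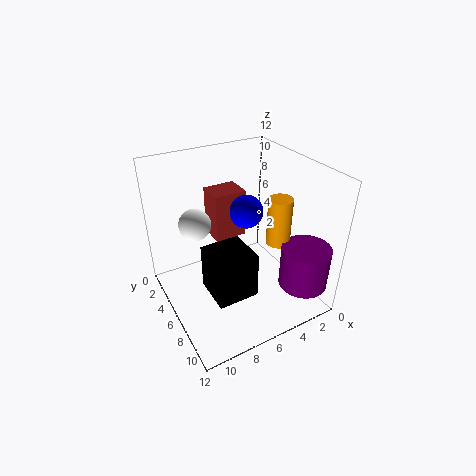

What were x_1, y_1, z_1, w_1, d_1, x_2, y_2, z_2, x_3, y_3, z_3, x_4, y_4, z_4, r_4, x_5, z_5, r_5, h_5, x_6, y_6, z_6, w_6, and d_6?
x_1 = 3.5
y_1 = 0.5
z_1 = 4
w_1 = 3
d_1 = 2.5
x_2 = 4
y_2 = 4
z_2 = 7
x_3 = 8
y_3 = 1.5
z_3 = 5.5
x_4 = 2
y_4 = 10
z_4 = 2.5
r_4 = 2
x_5 = 3
z_5 = 5.5
r_5 = 1
h_5 = 4
x_6 = 5.5
y_6 = 5
z_6 = 1.5
w_6 = 3.5
d_6 = 3.5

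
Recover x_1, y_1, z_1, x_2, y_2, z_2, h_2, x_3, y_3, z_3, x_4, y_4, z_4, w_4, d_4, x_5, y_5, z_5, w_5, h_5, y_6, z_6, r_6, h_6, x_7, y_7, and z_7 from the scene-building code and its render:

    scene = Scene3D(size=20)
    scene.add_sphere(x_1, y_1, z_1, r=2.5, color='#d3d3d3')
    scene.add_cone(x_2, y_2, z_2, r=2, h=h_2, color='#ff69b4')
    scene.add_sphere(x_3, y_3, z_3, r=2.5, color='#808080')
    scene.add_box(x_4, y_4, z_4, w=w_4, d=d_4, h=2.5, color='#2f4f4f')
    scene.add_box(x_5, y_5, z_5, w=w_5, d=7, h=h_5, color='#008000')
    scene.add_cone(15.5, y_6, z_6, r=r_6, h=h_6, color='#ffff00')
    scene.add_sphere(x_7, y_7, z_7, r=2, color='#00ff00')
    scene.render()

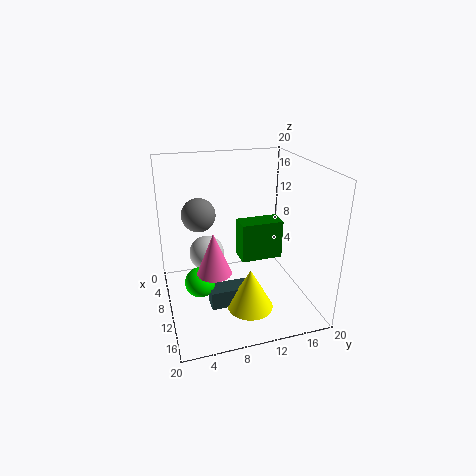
x_1 = 7.5; y_1 = 6; z_1 = 7; x_2 = 17; y_2 = 5; z_2 = 9.5; h_2 = 5; x_3 = 5; y_3 = 5.5; z_3 = 12; x_4 = 12.5; y_4 = 5; z_4 = 2.5; w_4 = 2.5; d_4 = 6.5; x_5 = 1; y_5 = 12.5; z_5 = 2.5; w_5 = 3.5; h_5 = 6.5; y_6 = 10; z_6 = 2.5; r_6 = 3; h_6 = 5.5; x_7 = 12.5; y_7 = 4; z_7 = 5.5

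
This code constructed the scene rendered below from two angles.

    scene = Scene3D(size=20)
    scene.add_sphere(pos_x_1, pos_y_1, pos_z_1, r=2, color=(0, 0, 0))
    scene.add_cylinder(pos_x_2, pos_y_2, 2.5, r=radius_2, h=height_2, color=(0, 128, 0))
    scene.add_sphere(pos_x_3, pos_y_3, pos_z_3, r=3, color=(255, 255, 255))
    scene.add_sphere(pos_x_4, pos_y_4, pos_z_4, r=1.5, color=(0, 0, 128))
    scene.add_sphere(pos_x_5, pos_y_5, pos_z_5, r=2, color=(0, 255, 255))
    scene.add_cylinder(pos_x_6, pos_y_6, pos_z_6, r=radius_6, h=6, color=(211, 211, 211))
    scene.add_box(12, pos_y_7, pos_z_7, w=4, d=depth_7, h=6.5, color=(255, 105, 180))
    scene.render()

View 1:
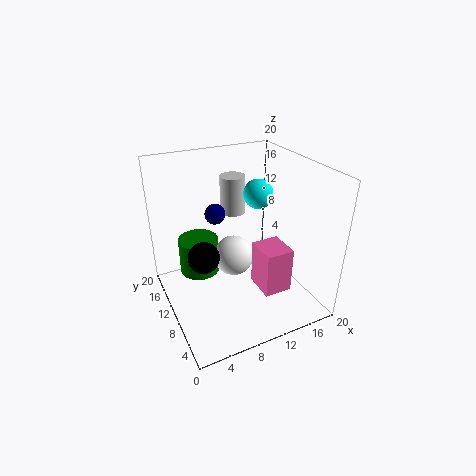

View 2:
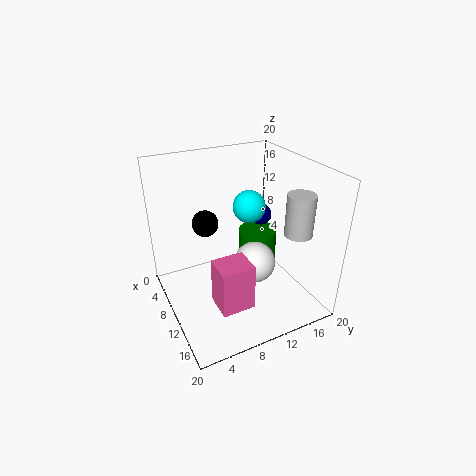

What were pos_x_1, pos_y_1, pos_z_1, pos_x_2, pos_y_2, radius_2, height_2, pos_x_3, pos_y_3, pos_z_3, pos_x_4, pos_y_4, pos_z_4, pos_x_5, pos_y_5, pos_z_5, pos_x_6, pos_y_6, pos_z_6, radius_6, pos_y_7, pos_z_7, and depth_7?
pos_x_1 = 4; pos_y_1 = 7.5; pos_z_1 = 10; pos_x_2 = 6; pos_y_2 = 15.5; radius_2 = 3; height_2 = 5.5; pos_x_3 = 10.5; pos_y_3 = 12.5; pos_z_3 = 5.5; pos_x_4 = 8.5; pos_y_4 = 14.5; pos_z_4 = 12; pos_x_5 = 13; pos_y_5 = 10; pos_z_5 = 16; pos_x_6 = 13; pos_y_6 = 18; pos_z_6 = 10; radius_6 = 2; pos_y_7 = 5; pos_z_7 = 2.5; depth_7 = 4.5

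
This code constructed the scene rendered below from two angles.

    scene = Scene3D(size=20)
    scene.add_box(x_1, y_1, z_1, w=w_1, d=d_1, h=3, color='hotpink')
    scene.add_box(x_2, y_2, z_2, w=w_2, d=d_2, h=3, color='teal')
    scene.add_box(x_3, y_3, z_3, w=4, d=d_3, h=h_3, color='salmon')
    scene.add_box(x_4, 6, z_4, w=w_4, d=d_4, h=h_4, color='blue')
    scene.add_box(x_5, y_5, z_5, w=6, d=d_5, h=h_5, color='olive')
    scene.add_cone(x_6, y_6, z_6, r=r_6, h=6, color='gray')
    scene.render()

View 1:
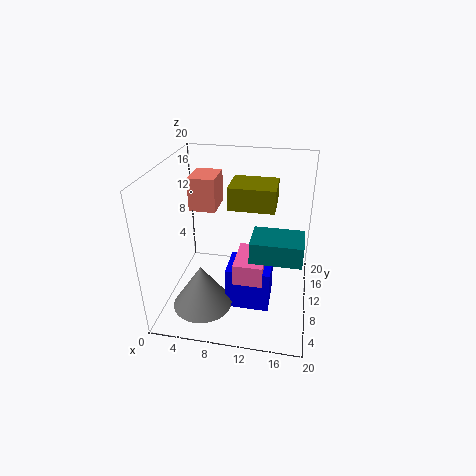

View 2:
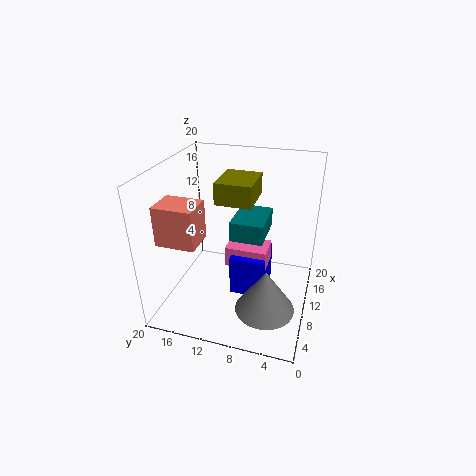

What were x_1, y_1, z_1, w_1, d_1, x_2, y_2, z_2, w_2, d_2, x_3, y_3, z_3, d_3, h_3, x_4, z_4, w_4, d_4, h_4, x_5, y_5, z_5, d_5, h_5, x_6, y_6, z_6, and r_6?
x_1 = 10; y_1 = 6; z_1 = 5; w_1 = 4; d_1 = 6; x_2 = 12; y_2 = 7; z_2 = 8; w_2 = 7; d_2 = 5; x_3 = 2; y_3 = 13; z_3 = 12; d_3 = 5; h_3 = 5; x_4 = 9; z_4 = 1; w_4 = 6; d_4 = 5; h_4 = 6; x_5 = 9; y_5 = 8; z_5 = 15; d_5 = 5; h_5 = 3; x_6 = 6; y_6 = 5; z_6 = 2; r_6 = 4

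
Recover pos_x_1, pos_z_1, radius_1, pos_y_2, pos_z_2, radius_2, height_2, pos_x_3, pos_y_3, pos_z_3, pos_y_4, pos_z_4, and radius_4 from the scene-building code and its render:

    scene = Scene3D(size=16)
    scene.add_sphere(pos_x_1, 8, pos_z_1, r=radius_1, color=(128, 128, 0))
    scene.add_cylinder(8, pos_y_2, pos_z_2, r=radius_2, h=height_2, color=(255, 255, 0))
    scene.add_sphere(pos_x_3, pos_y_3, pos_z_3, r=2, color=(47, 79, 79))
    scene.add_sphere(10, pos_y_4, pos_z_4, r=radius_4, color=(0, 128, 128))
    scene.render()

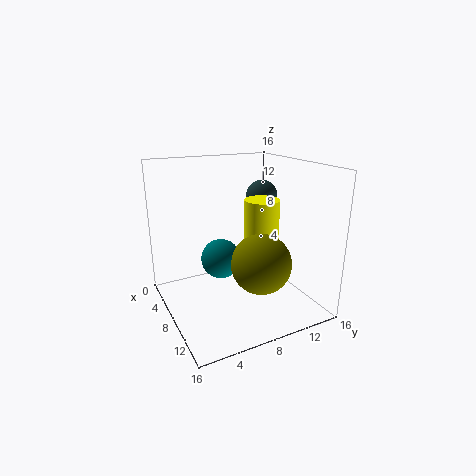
pos_x_1 = 13, pos_z_1 = 7, radius_1 = 3, pos_y_2 = 11, pos_z_2 = 4, radius_2 = 2, height_2 = 8, pos_x_3 = 3, pos_y_3 = 14, pos_z_3 = 11, pos_y_4 = 5, pos_z_4 = 7, radius_4 = 2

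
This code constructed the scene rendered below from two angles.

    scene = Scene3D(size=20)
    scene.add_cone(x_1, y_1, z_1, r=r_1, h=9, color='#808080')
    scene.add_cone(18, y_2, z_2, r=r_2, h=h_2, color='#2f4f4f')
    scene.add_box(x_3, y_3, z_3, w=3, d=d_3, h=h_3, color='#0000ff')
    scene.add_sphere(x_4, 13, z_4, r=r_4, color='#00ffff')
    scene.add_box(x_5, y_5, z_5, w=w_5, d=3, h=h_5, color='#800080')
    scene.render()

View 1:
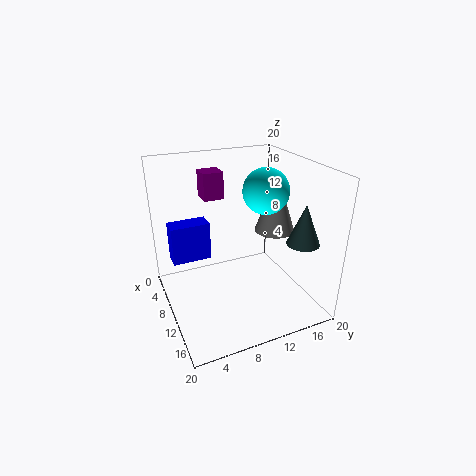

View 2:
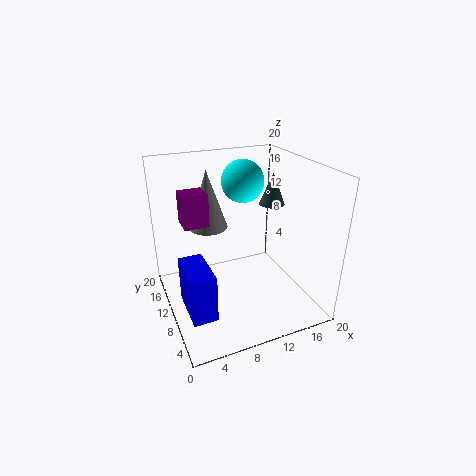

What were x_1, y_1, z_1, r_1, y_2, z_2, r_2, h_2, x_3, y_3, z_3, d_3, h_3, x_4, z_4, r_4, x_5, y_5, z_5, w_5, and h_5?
x_1 = 8; y_1 = 17; z_1 = 9; r_1 = 3; y_2 = 15; z_2 = 12; r_2 = 2; h_2 = 5; x_3 = 1; y_3 = 2; z_3 = 4; d_3 = 6; h_3 = 6; x_4 = 12; z_4 = 17; r_4 = 3; x_5 = 2; y_5 = 7; z_5 = 14; w_5 = 3; h_5 = 4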